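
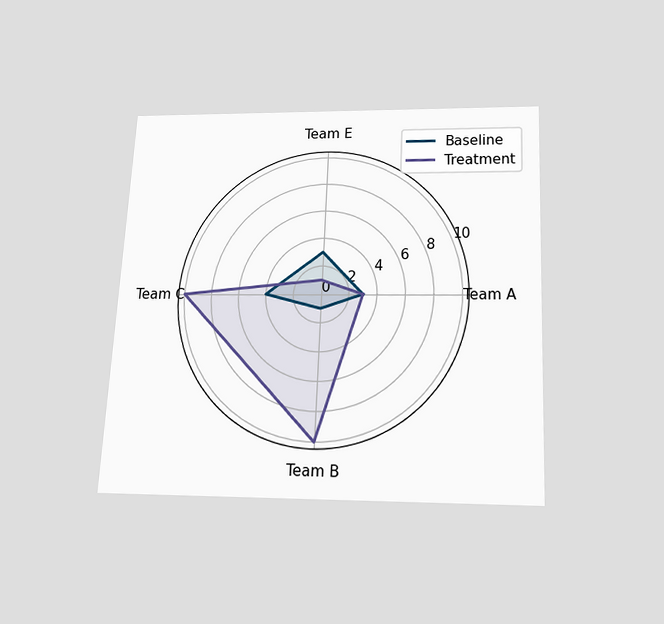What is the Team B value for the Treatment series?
10

The chart is tilted about 3° clockwise and viewed slightly from below. On the Team B axis, Treatment reaches 10.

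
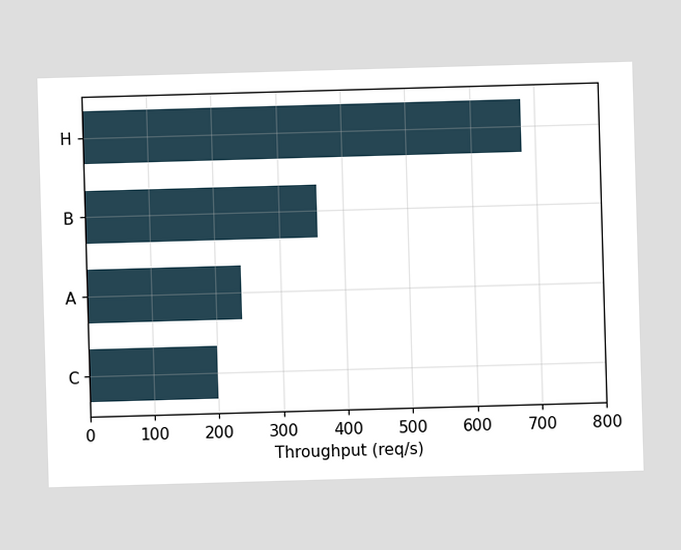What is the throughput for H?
680req/s

Reading along the chart's x-axis, the H bar reaches 680req/s.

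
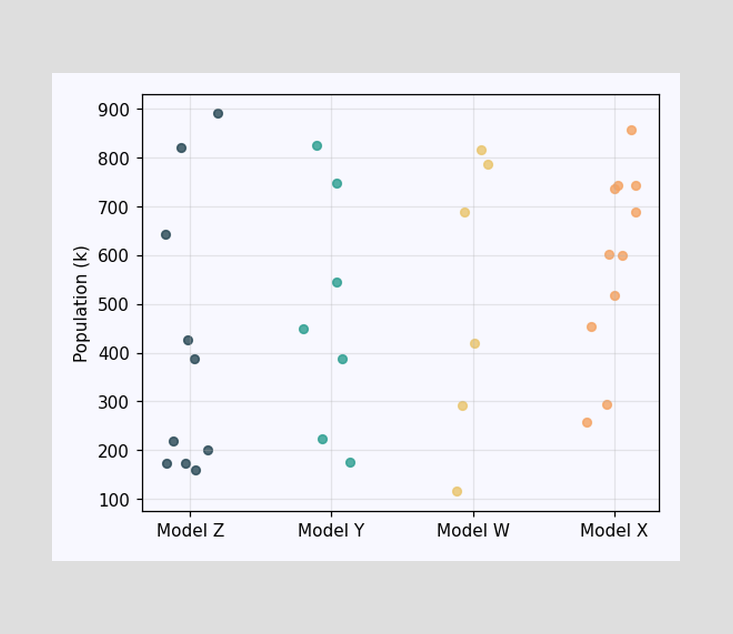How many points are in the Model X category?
11

Counting the markers in the Model X column gives 11.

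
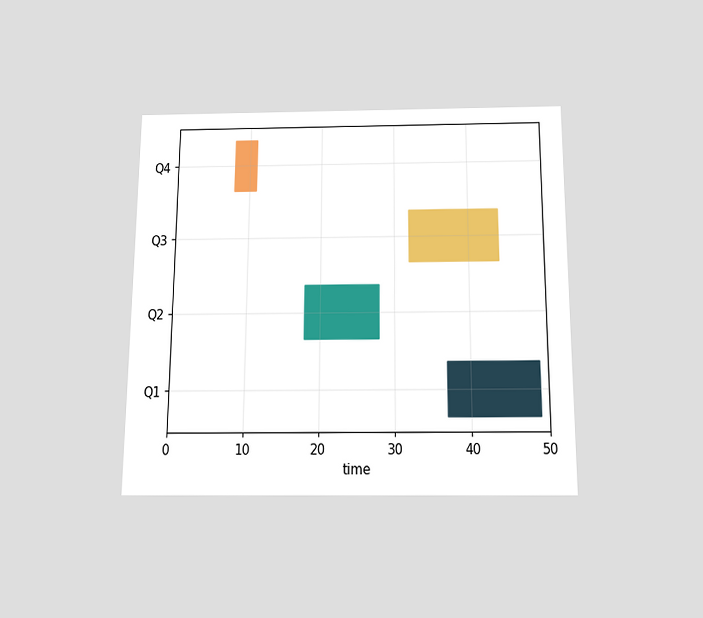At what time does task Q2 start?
18

The chart is viewed slightly from below. The Q2 bar begins at t=18.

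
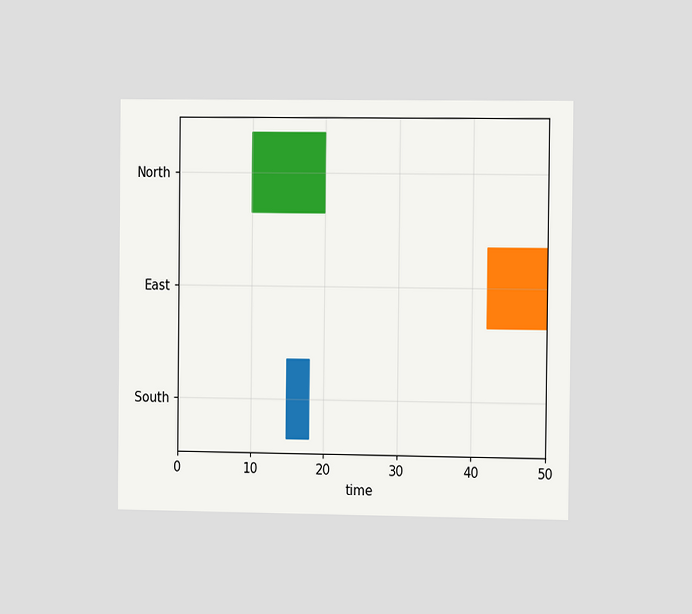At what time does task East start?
42

The chart is viewed slightly from the right. The East bar begins at t=42.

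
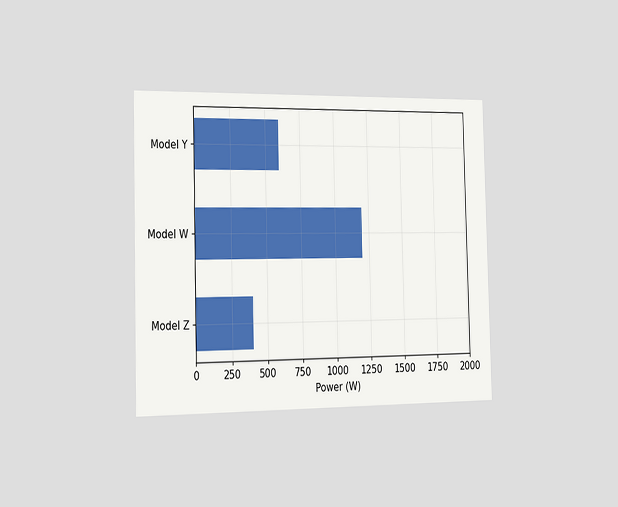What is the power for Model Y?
600W

The chart is viewed slightly from the left. Reading along the chart's x-axis, the Model Y bar reaches 600W.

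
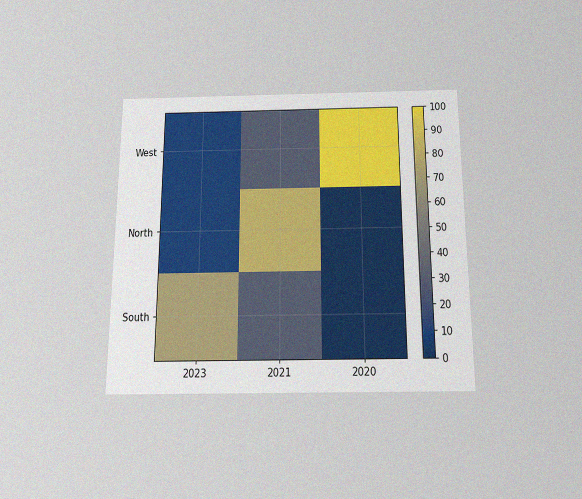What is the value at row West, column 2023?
The chart is viewed slightly from below, with some photo noise. Matching cell (West, 2023) against the colorbar gives 10.

10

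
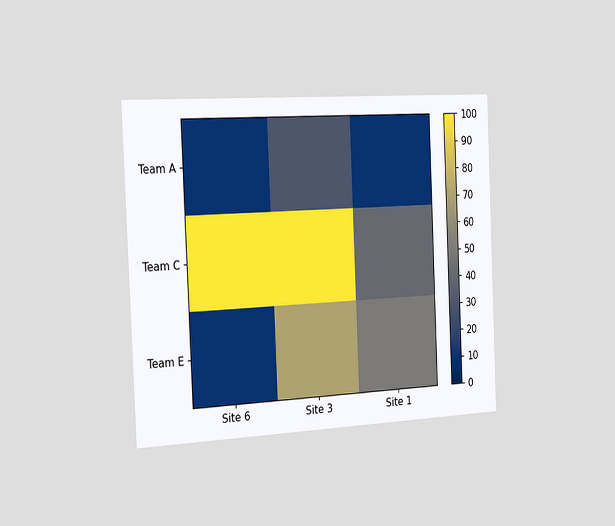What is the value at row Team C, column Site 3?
The chart is tilted about 2° counter-clockwise and viewed slightly from the left. Matching cell (Team C, Site 3) against the colorbar gives 100.

100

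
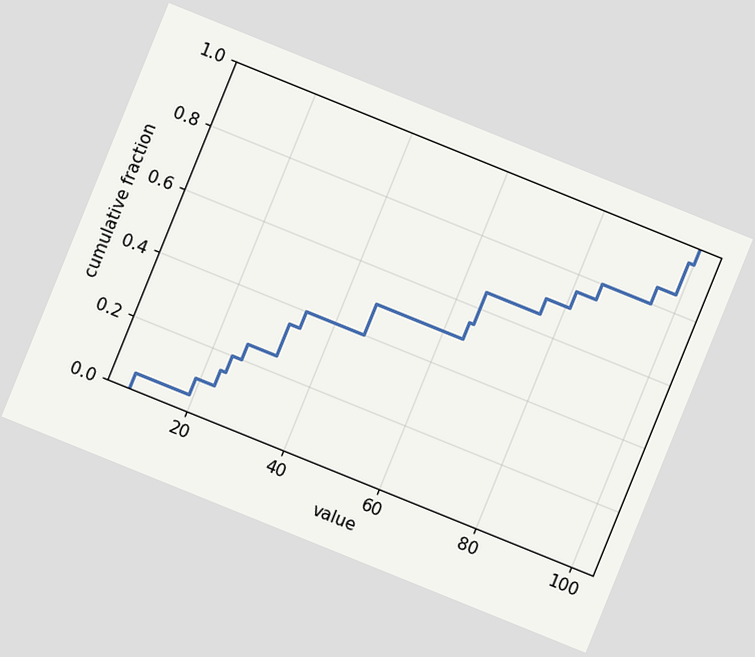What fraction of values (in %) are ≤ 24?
20%

The chart is tilted about 22° clockwise. At x=24 the ECDF step is at 20%.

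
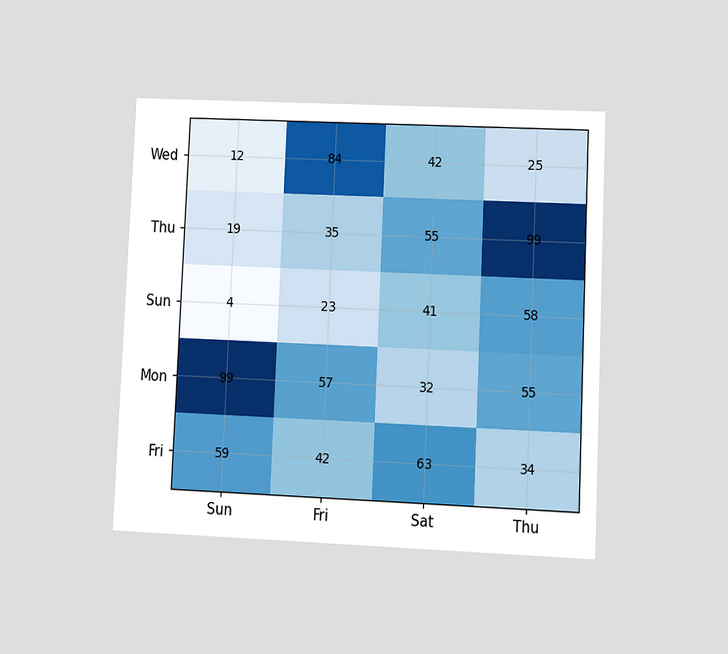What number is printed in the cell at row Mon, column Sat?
32

The chart is tilted about 3° clockwise and viewed at a slight angle. The (Mon, Sat) cell reads 32.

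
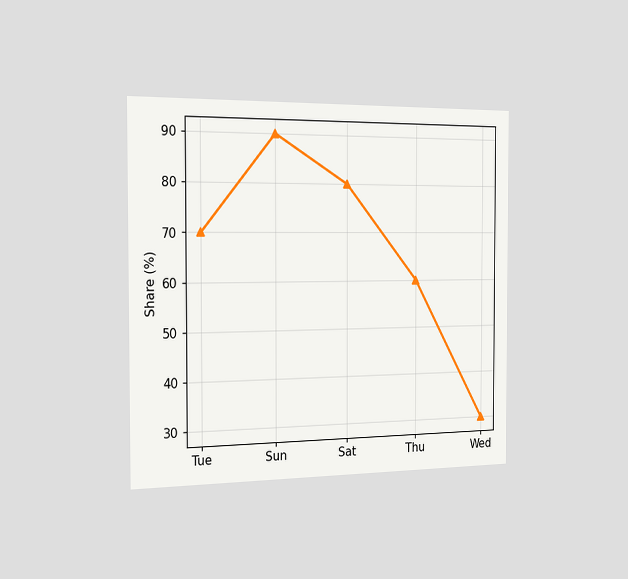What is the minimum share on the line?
30%

The chart is viewed slightly from the left. The lowest point is at Wed, and reading across to the y-axis gives 30%.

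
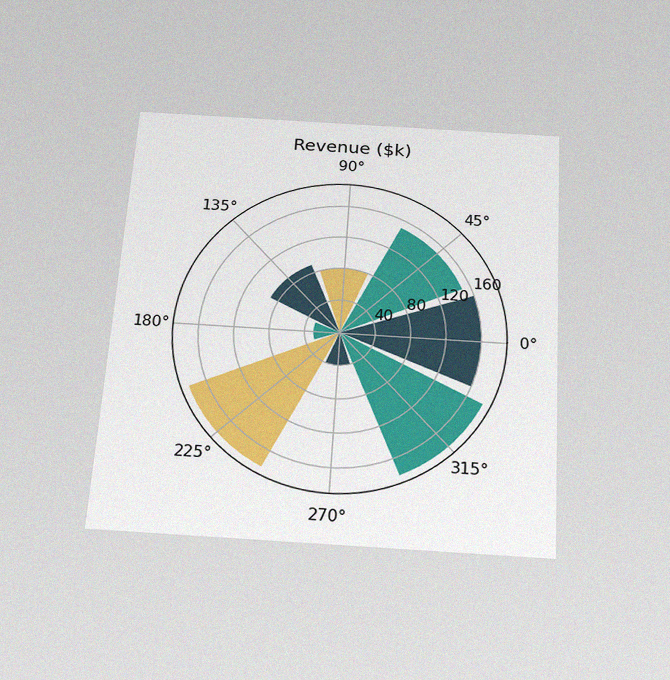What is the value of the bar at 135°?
$90k

The chart is tilted about 4° clockwise and viewed slightly from below, with some photo noise. The bar at 135° reaches $90k on the radial axis.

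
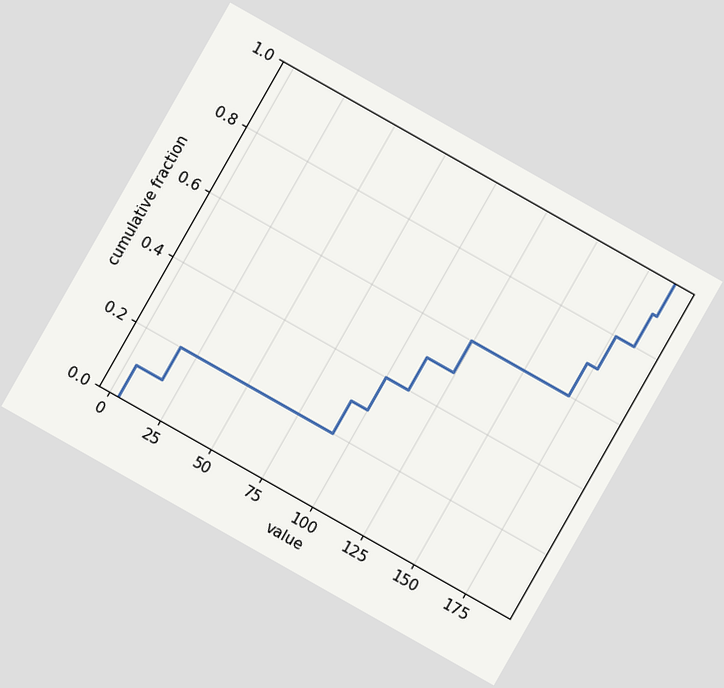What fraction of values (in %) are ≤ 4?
10%

The chart is tilted about 30° clockwise. At x=4 the ECDF step is at 10%.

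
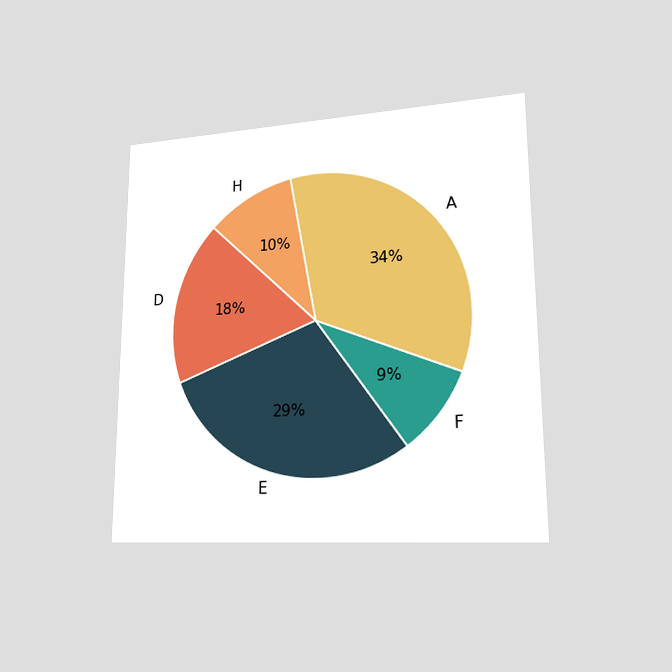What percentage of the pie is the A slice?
34%

The chart is viewed slightly from the right. The A slice takes up 34% of the pie.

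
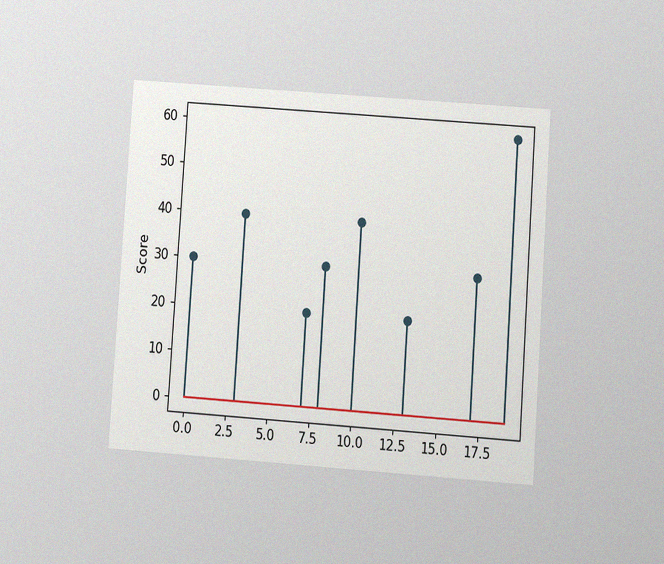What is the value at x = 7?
20

The chart is tilted about 4° clockwise and viewed at a slight angle, with some photo noise. The stem at x=7 reaches 20.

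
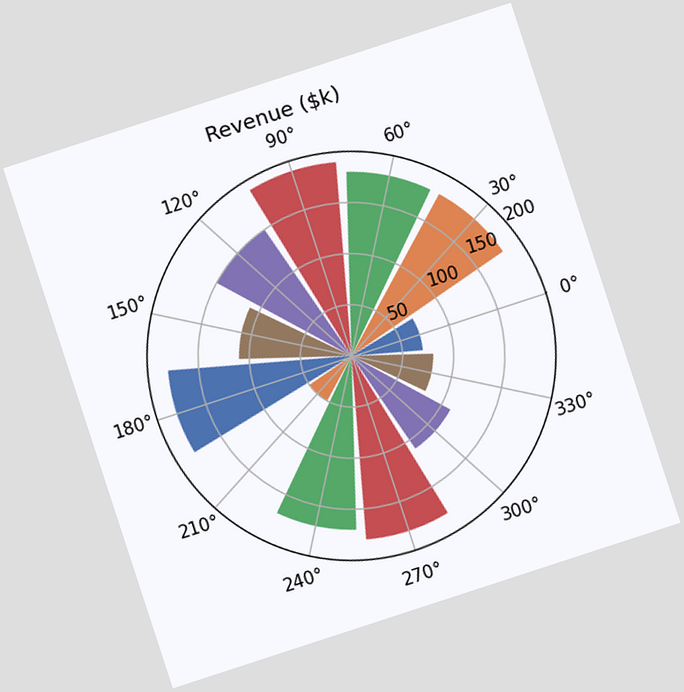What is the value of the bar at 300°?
$110k

The chart is tilted about 18° counter-clockwise. The bar at 300° reaches $110k on the radial axis.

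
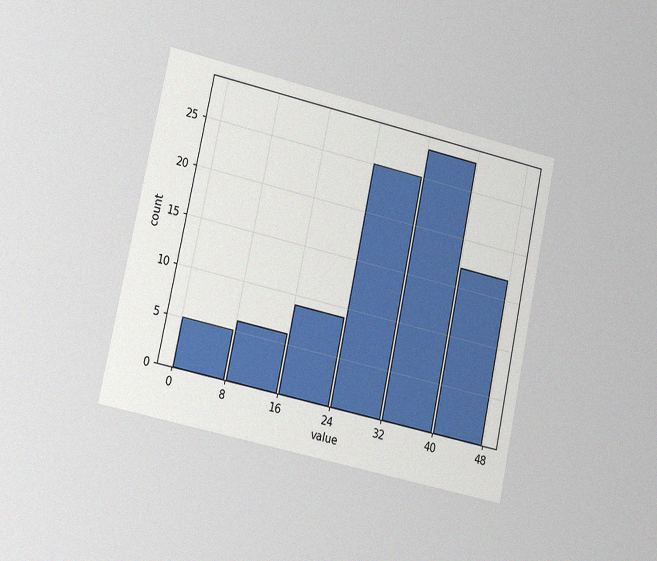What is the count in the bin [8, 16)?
6

The chart is tilted about 12° clockwise and viewed slightly from the left, with some photo noise. The [8, 16) bin has height 6.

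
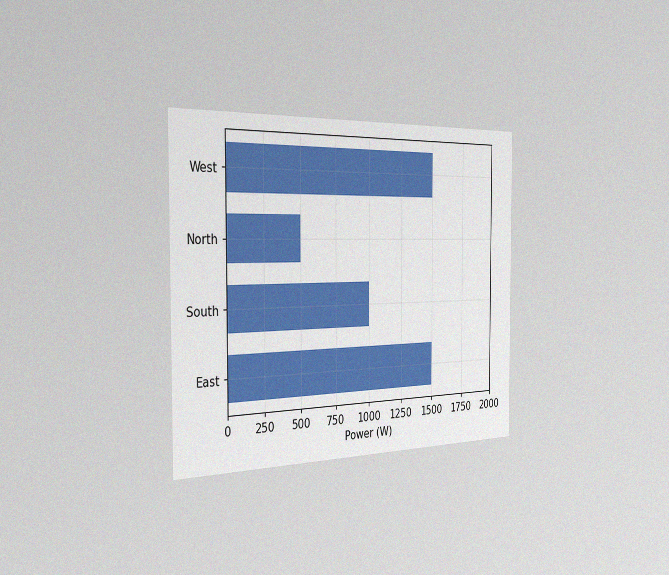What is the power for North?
500W

The chart is viewed slightly from the left, with some photo noise. Reading along the chart's x-axis, the North bar reaches 500W.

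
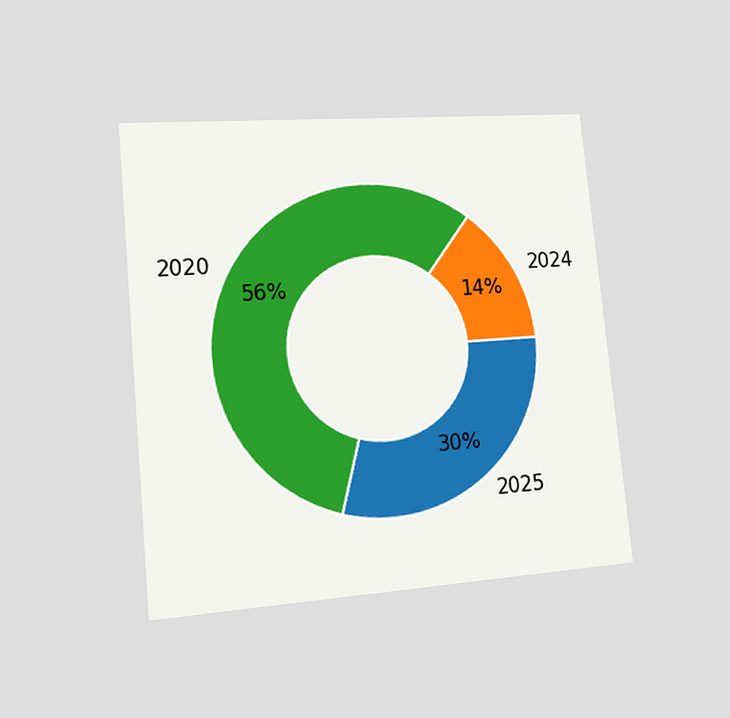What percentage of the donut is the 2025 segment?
The chart is tilted about 5° counter-clockwise and viewed at a slight angle. The 2025 segment takes up 30% of the ring.

30%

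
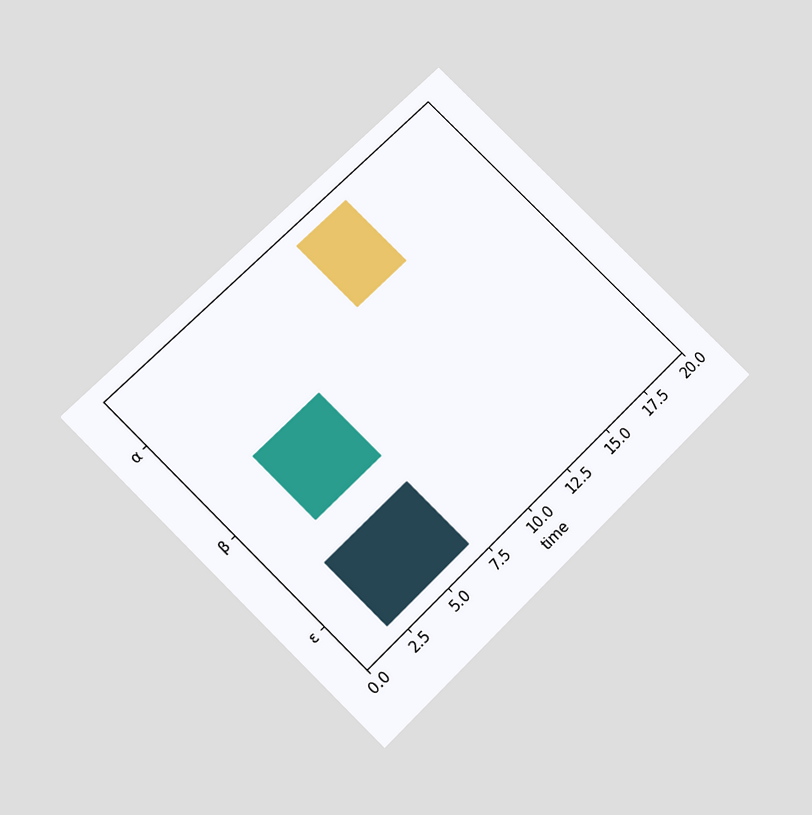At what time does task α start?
11

The chart is tilted about 45° counter-clockwise and viewed slightly from below. The α bar begins at t=11.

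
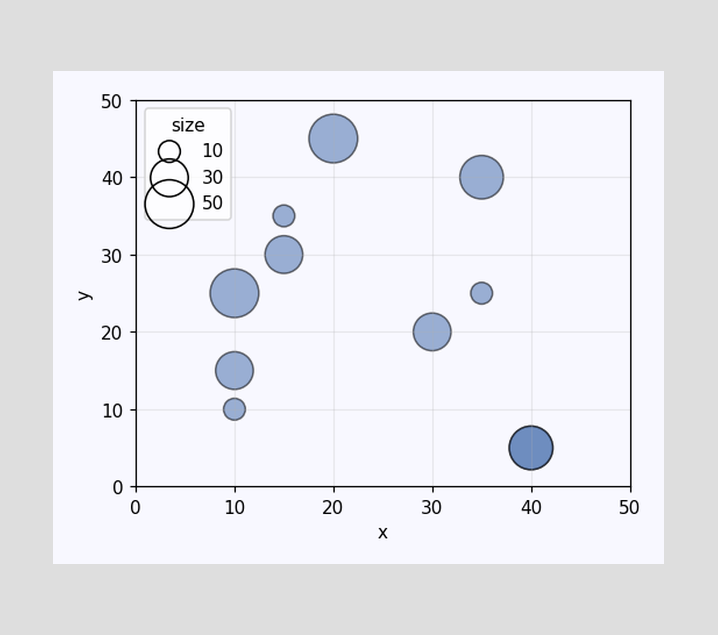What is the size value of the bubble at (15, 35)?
10

Matching the bubble at (15, 35) against the size legend gives 10.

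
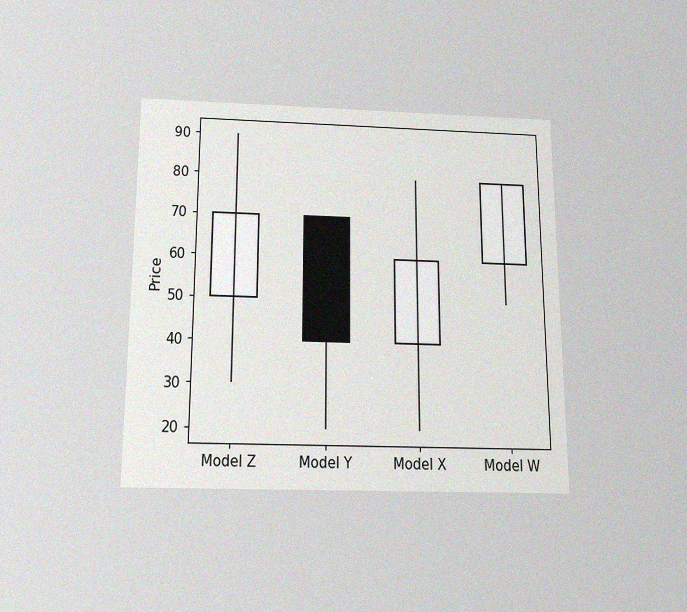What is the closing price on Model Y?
The chart is viewed slightly from below, with some photo noise. The Model Y candle closes at 40.

40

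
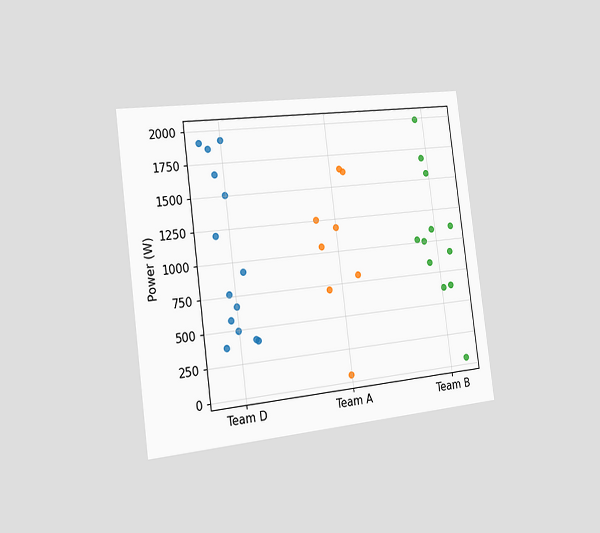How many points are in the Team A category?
The chart is tilted about 7° counter-clockwise and viewed slightly from the left. Counting the markers in the Team A column gives 8.

8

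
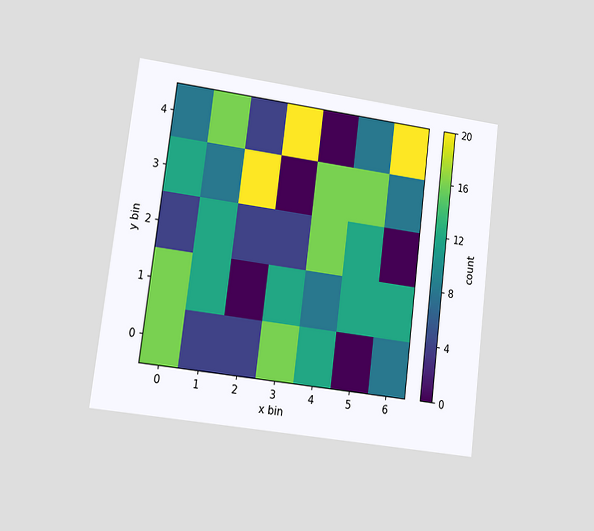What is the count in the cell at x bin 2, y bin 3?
The chart is tilted about 7° clockwise and viewed at a slight angle. Matching the cell (2, 3) against the colorbar gives 20.

20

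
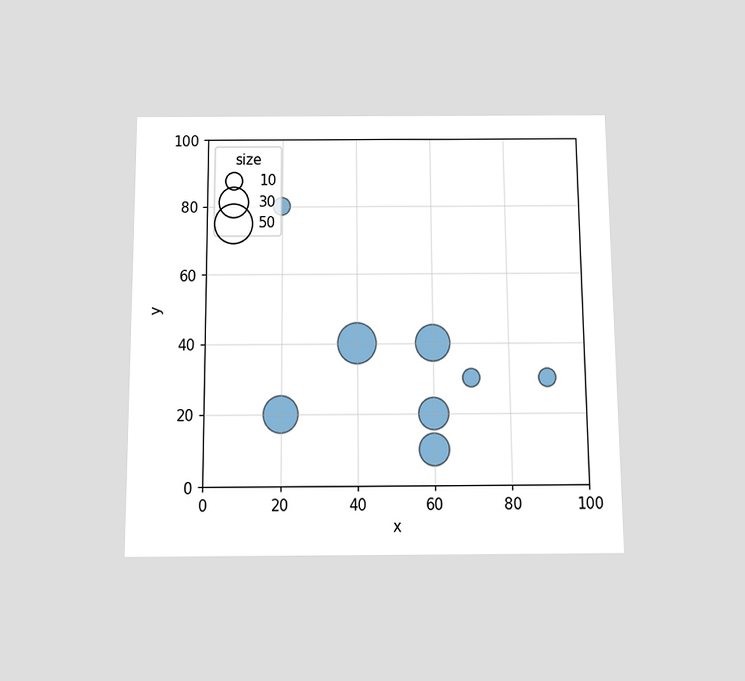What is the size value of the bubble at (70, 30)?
The chart is viewed slightly from below. Matching the bubble at (70, 30) against the size legend gives 10.

10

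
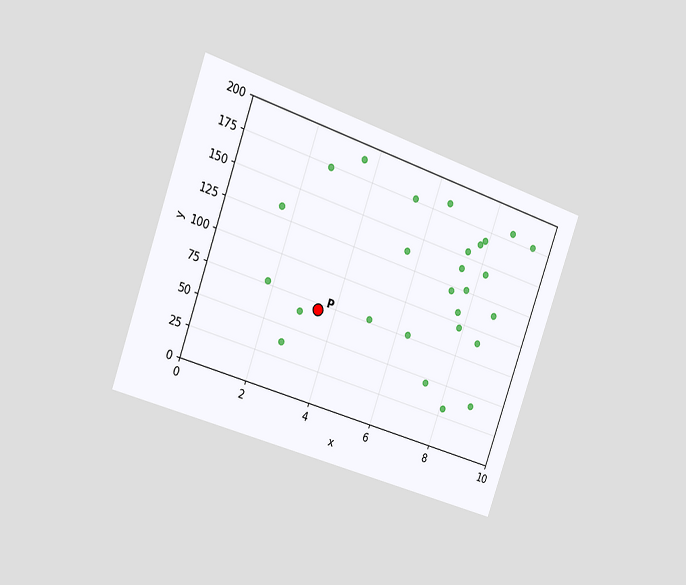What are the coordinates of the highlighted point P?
(3.5, 70)

The chart is tilted about 19° clockwise and viewed slightly from the left. Following the gridlines from P to each axis, P sits at (3.5, 70).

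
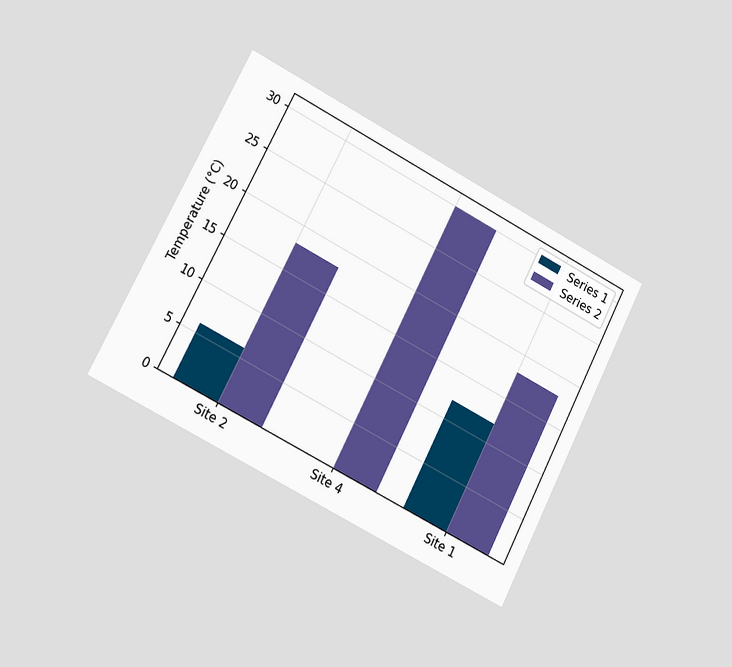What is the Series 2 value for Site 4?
The chart is tilted about 27° clockwise and viewed slightly from the left. The Series 2 bar at Site 4 reaches 30°C on the y-axis.

30°C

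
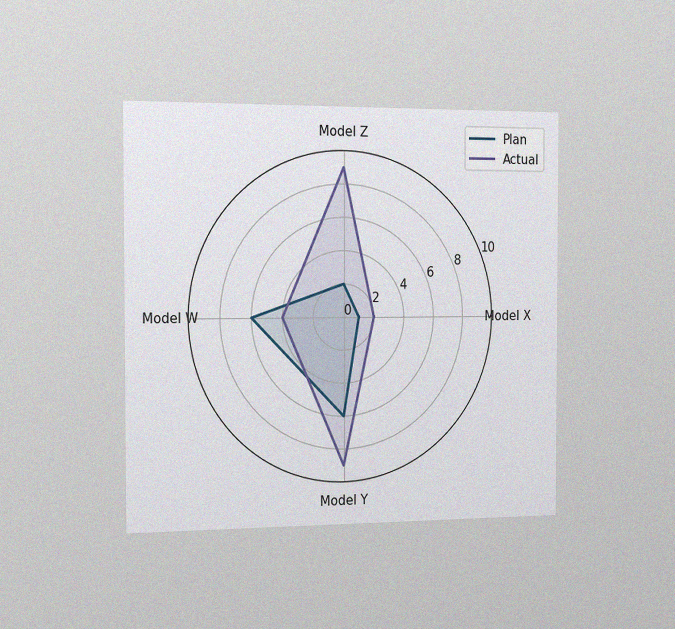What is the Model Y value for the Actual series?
9

The chart is viewed slightly from the left, with some photo noise. On the Model Y axis, Actual reaches 9.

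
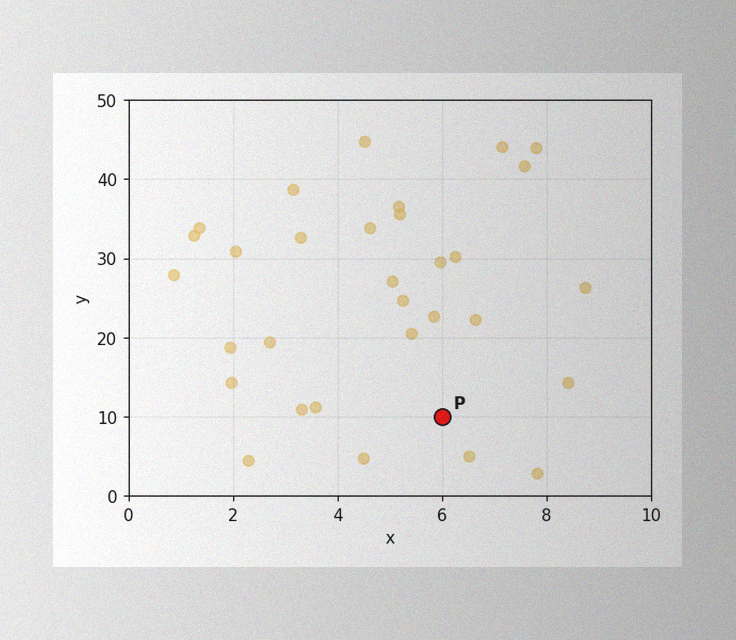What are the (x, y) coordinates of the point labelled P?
The image has some photo noise and uneven lighting. Following the gridlines from P to each axis, P sits at (6, 10).

(6, 10)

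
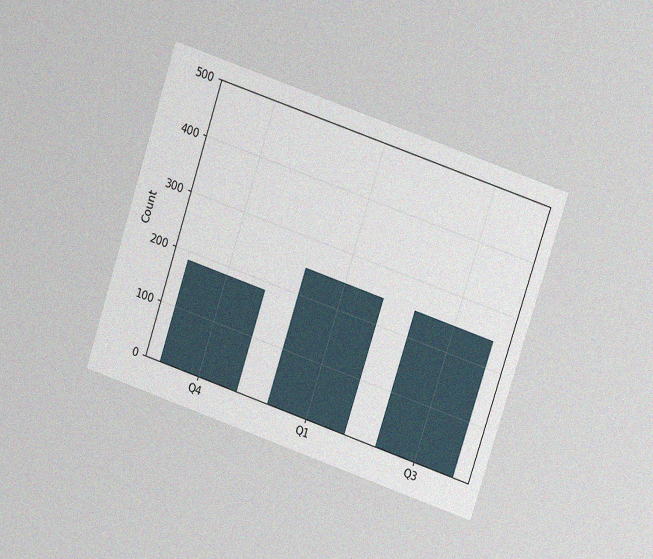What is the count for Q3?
248

The chart is tilted about 18° clockwise and viewed at a slight angle, with some photo noise. Reading along the chart's y-axis, the Q3 bar reaches 248.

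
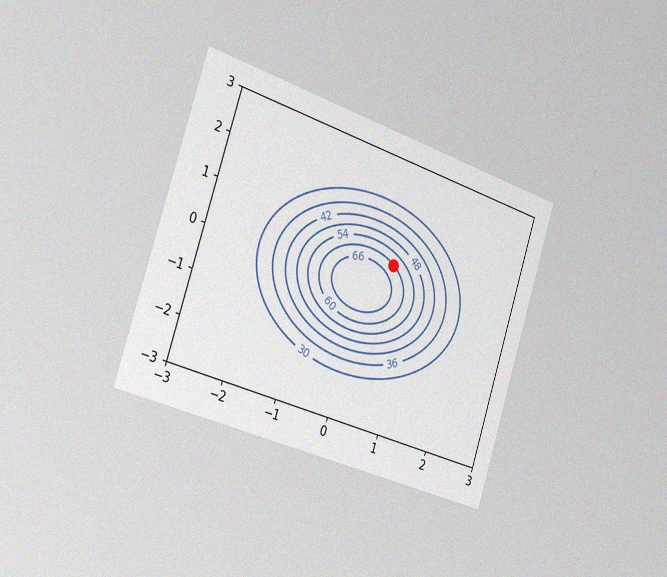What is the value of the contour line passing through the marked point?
60

The chart is tilted about 18° clockwise and viewed slightly from the left, with some photo noise. The marked point sits on the contour labelled 60.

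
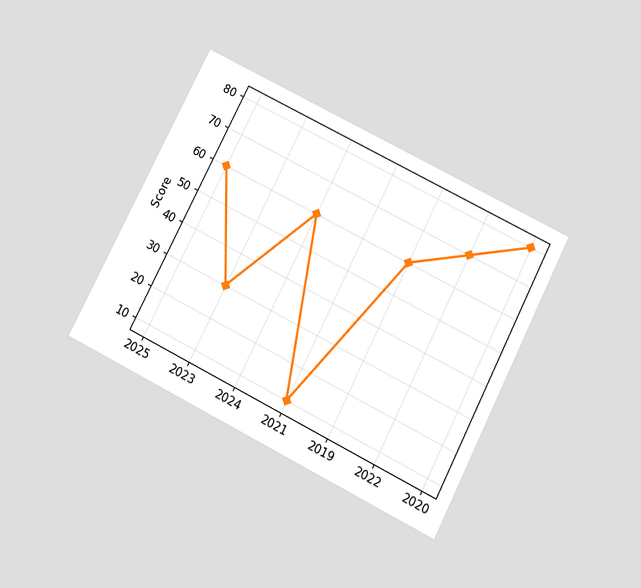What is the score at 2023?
The chart is tilted about 27° clockwise and viewed slightly from below. At 2023, the line is at 30.

30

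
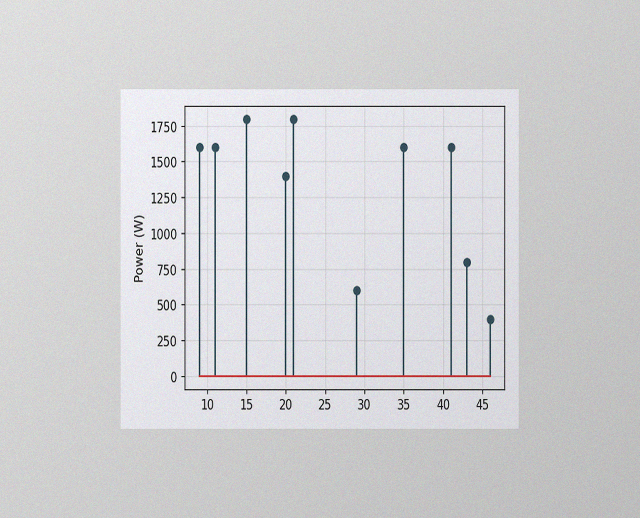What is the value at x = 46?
The chart is viewed at a slight angle, with some photo noise. The stem at x=46 reaches 400W.

400W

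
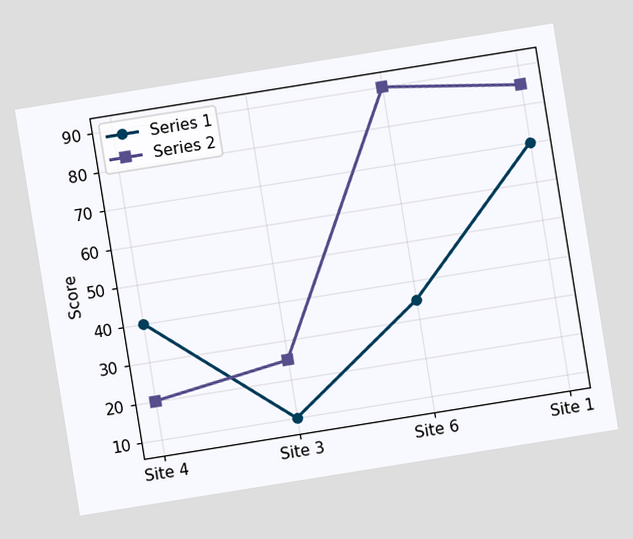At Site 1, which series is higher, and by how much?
The chart is tilted about 9° counter-clockwise. At Site 1, Series 2 sits above the other line by 15.

Series 2, by 15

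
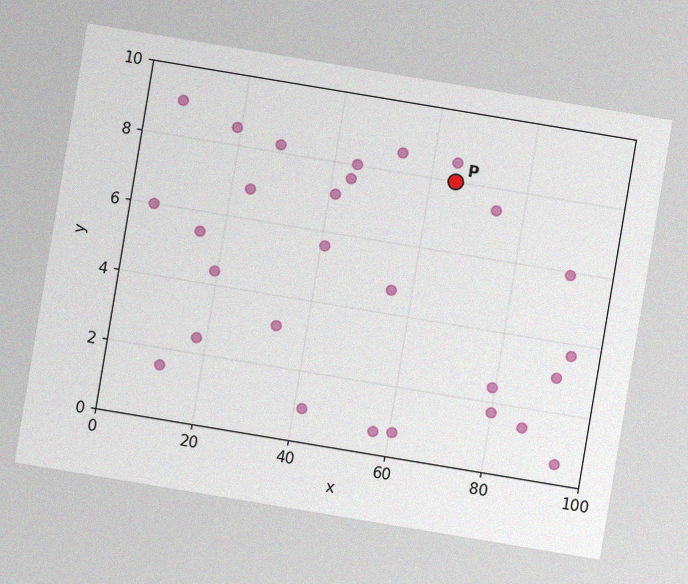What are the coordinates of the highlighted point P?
(65, 8)

The chart is tilted about 9° clockwise, with some photo noise. Following the gridlines from P to each axis, P sits at (65, 8).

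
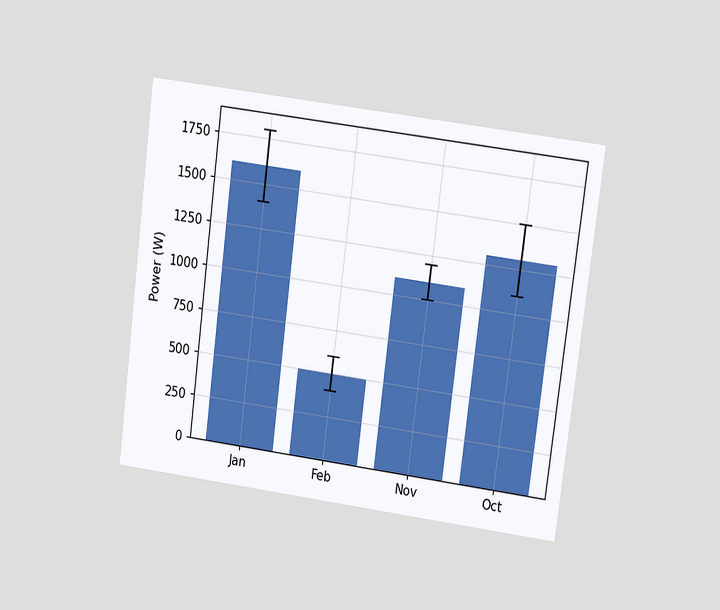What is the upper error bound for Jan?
1800W

The chart is tilted about 7° clockwise and viewed at a slight angle. The Jan bar's upper whisker reaches 1800W.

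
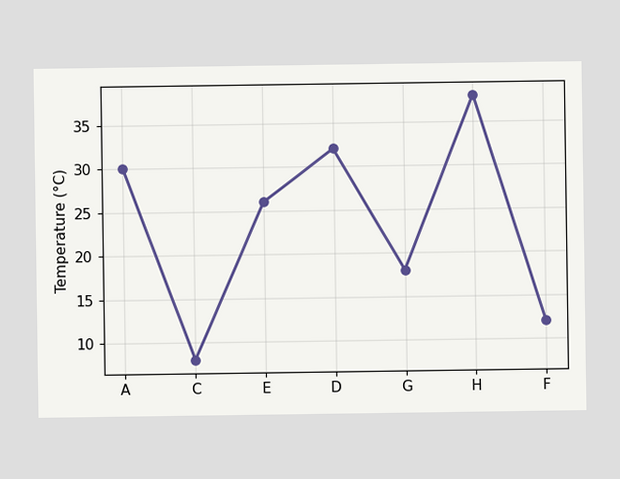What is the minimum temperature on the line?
The lowest point is at C, and reading across to the y-axis gives 8°C.

8°C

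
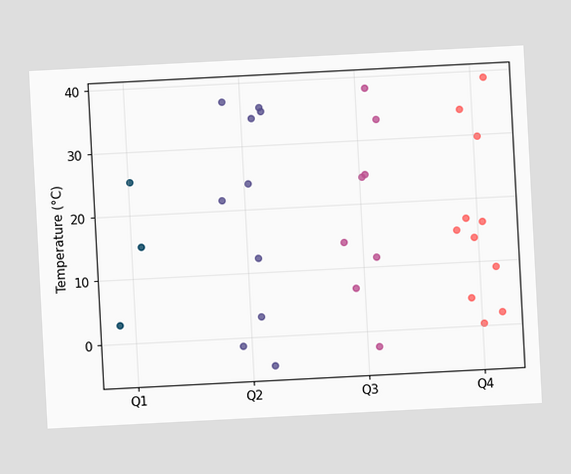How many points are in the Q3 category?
8

The chart is tilted about 3° counter-clockwise. Counting the markers in the Q3 column gives 8.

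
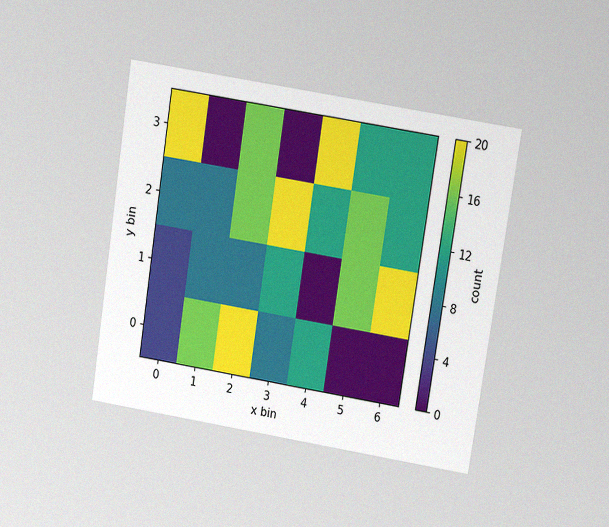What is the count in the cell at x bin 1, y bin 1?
8

The chart is tilted about 9° clockwise and viewed at a slight angle, with some photo noise. Matching the cell (1, 1) against the colorbar gives 8.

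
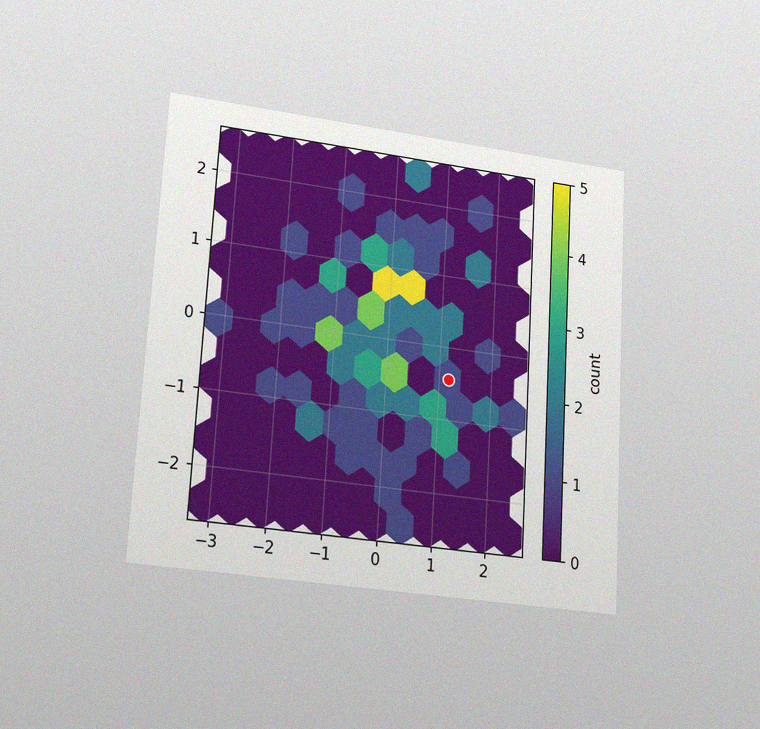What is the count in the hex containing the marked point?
1

The chart is tilted about 3° clockwise and viewed at a slight angle, with some photo noise. The marked hex reads 1 on the colorbar.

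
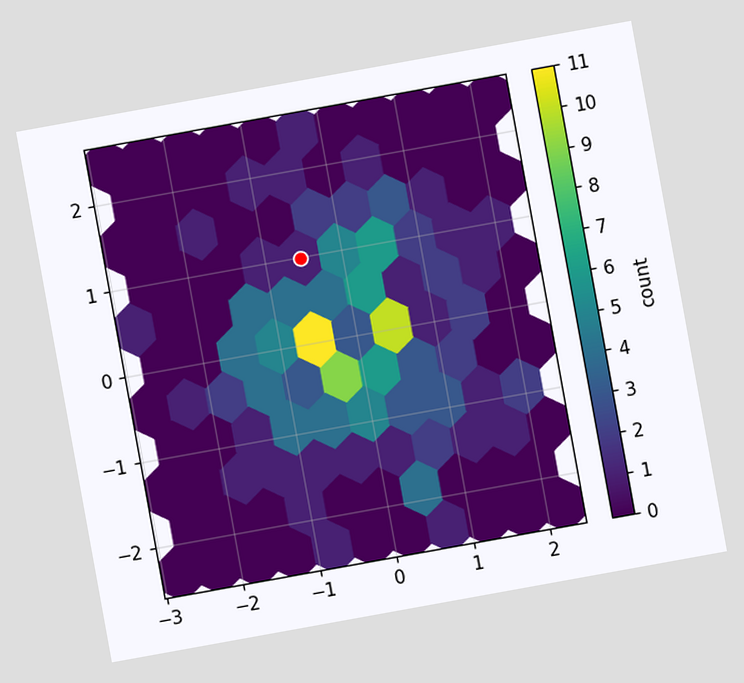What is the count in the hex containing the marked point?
1

The chart is tilted about 10° counter-clockwise. The marked hex reads 1 on the colorbar.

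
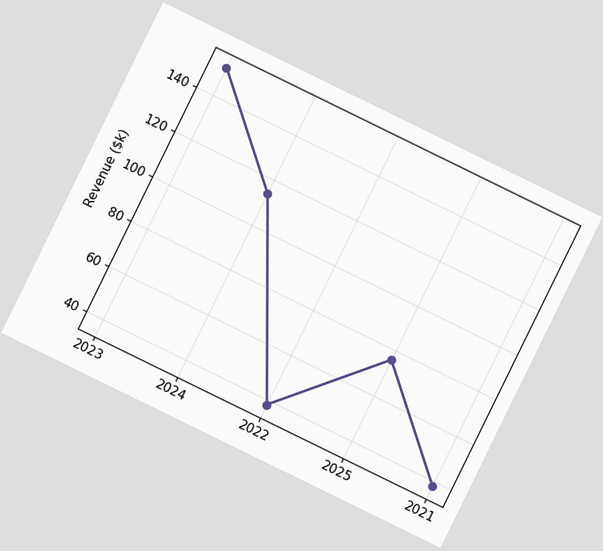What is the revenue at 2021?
$38k

The chart is tilted about 26° clockwise. At 2021, the line is at $38k.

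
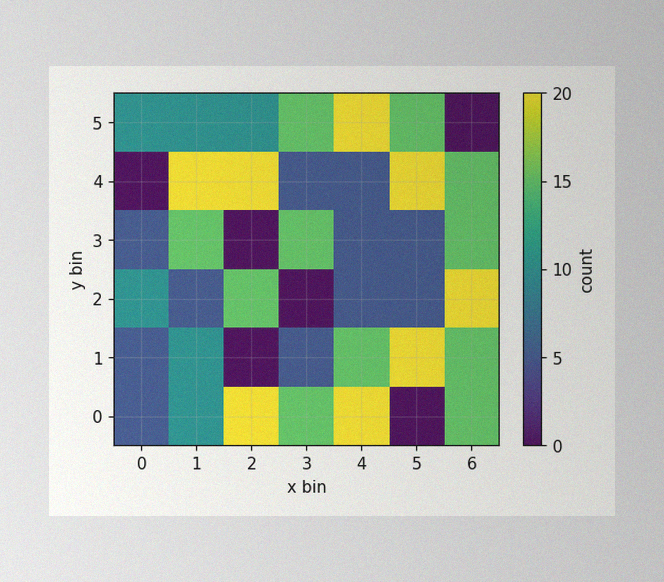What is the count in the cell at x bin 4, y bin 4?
The image has some photo noise and uneven lighting. Matching the cell (4, 4) against the colorbar gives 5.

5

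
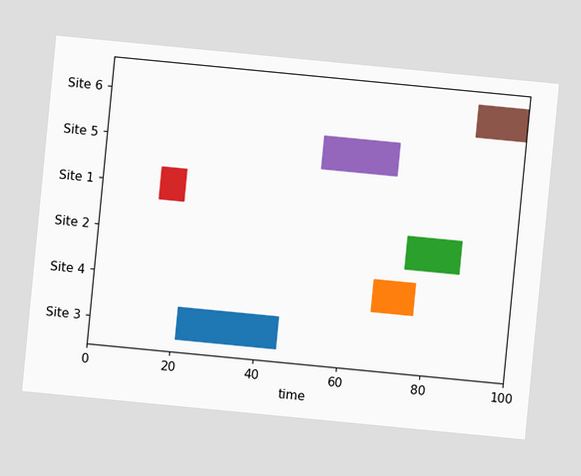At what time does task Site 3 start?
The chart is tilted about 6° clockwise. The Site 3 bar begins at t=21.

21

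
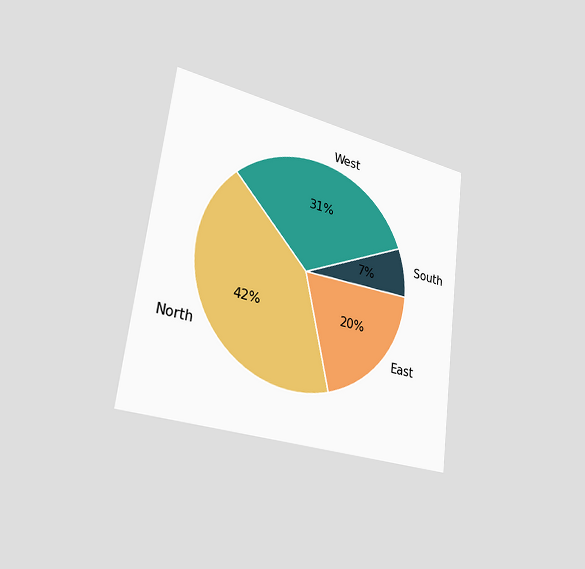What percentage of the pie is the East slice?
20%

The chart is tilted about 7° clockwise and viewed slightly from the left. The East slice takes up 20% of the pie.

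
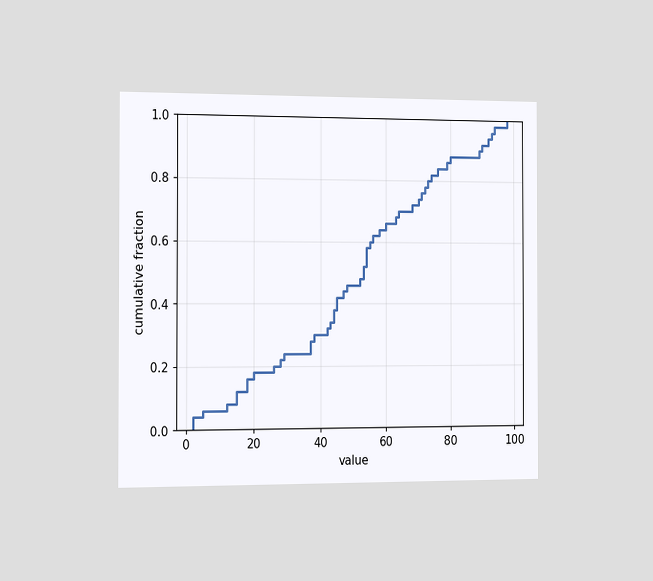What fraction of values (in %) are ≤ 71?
76%

The chart is viewed slightly from the left. At x=71 the ECDF step is at 76%.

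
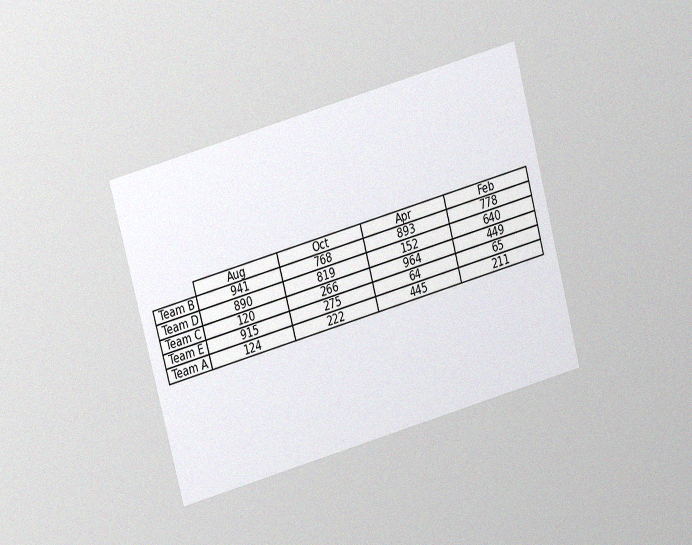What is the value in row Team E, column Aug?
915

The chart is tilted about 15° counter-clockwise and viewed at a slight angle, with some photo noise. The (Team E, Aug) cell reads 915.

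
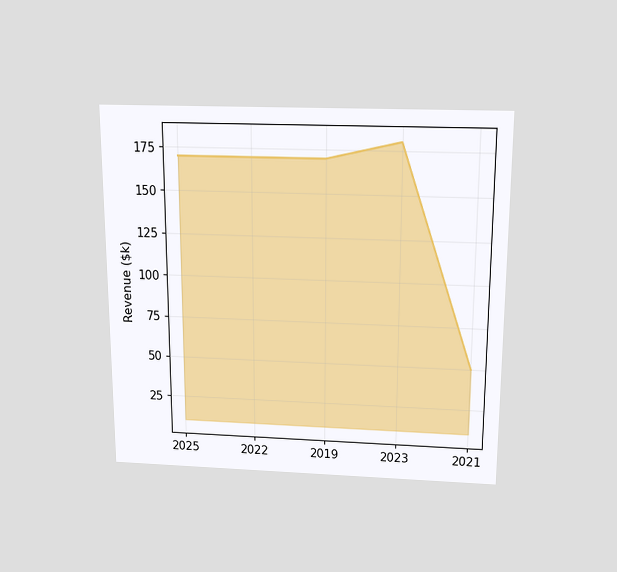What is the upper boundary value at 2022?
$170k

The chart is viewed slightly from above. At 2022 the upper boundary is at $170k.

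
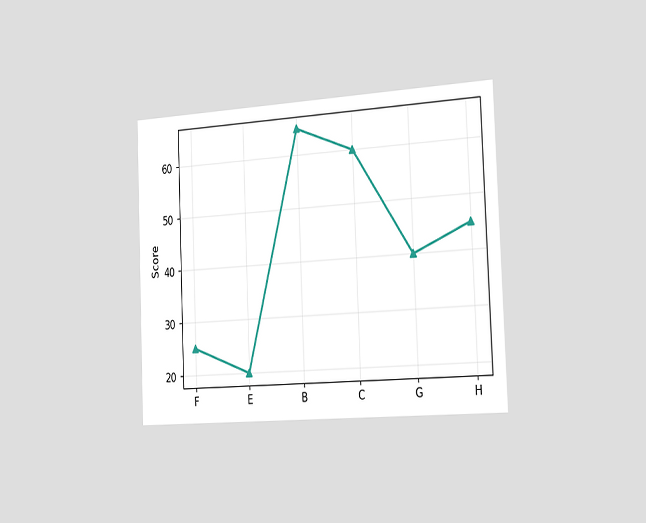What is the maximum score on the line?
65

The chart is tilted about 2° counter-clockwise and viewed slightly from the right. The highest point is at B, and reading across to the y-axis gives 65.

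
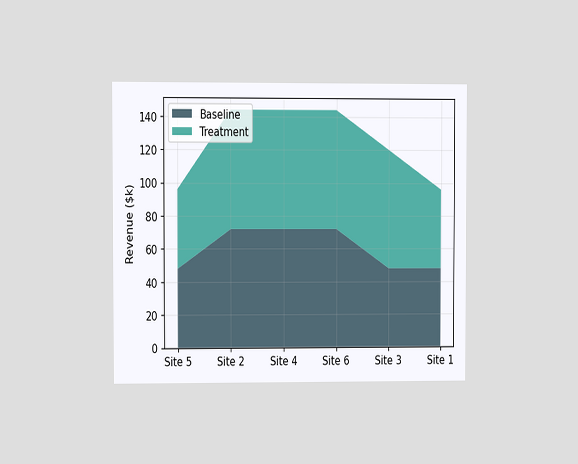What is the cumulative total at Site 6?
The chart is viewed at a slight angle. The stacked total at Site 6 reaches $144k.

$144k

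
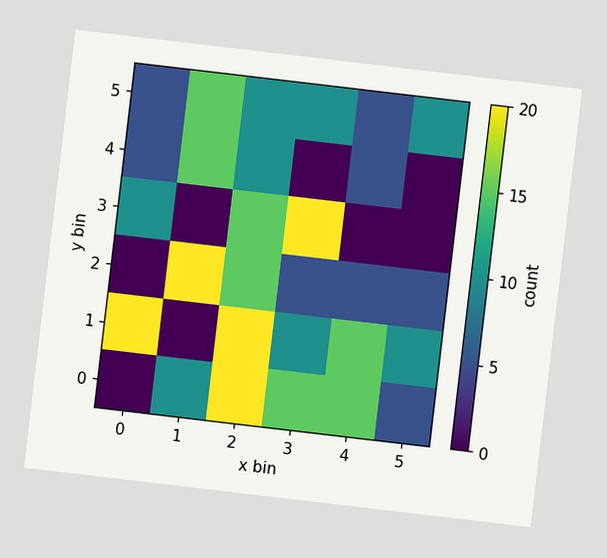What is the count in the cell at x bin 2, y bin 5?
10

The chart is tilted about 7° clockwise. Matching the cell (2, 5) against the colorbar gives 10.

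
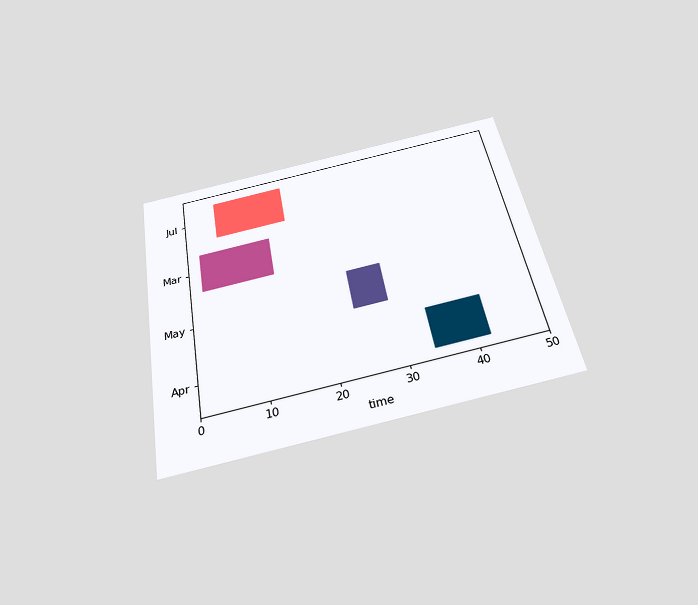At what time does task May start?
The chart is tilted about 10° counter-clockwise and viewed slightly from below. The May bar begins at t=24.

24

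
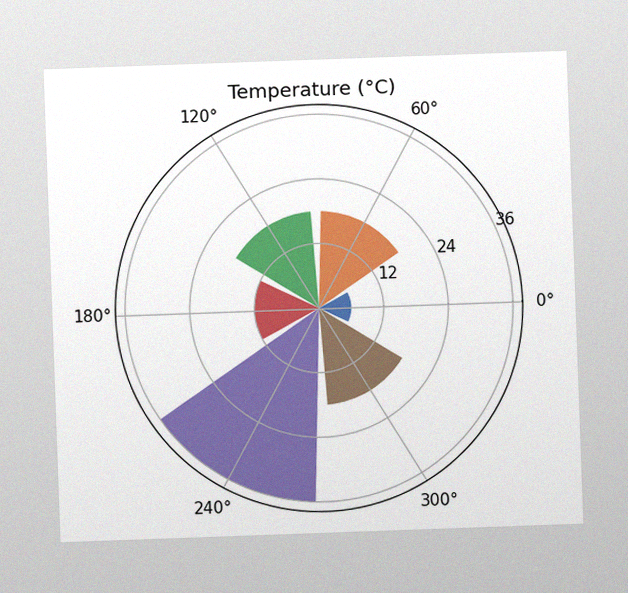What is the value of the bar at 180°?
The chart is tilted about 2° counter-clockwise, with some photo noise. The bar at 180° reaches 12°C on the radial axis.

12°C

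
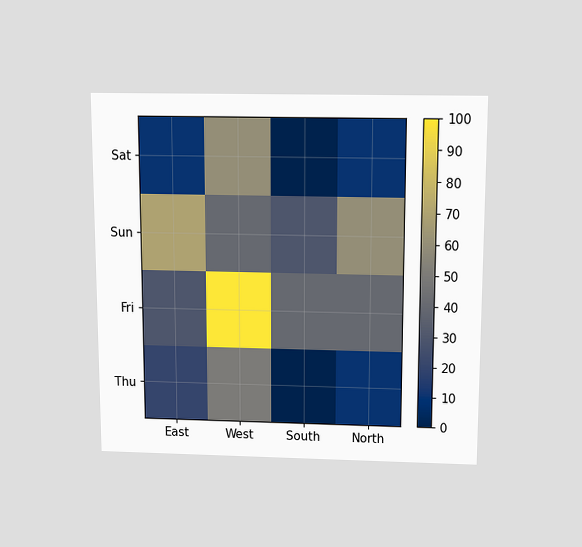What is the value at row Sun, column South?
The chart is viewed slightly from above. Matching cell (Sun, South) against the colorbar gives 30.

30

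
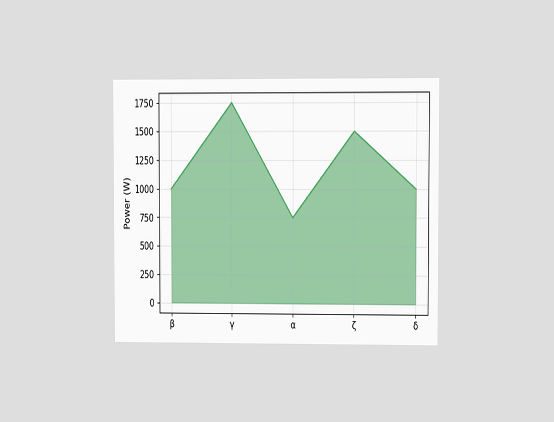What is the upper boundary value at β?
The chart is viewed at a slight angle. At β the upper boundary is at 1000W.

1000W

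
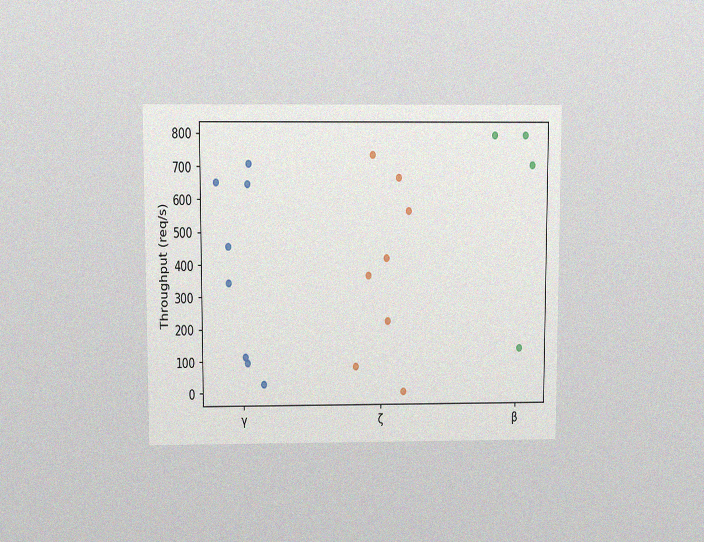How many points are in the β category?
The chart is viewed slightly from above, with some photo noise. Counting the markers in the β column gives 4.

4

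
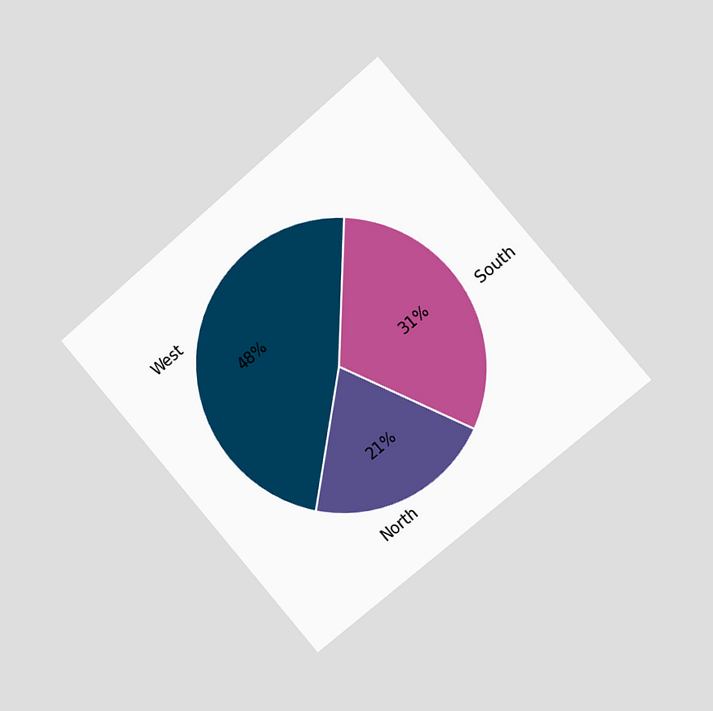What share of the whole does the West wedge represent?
The chart is tilted about 41° counter-clockwise and viewed slightly from the right. The West slice takes up 48% of the pie.

48%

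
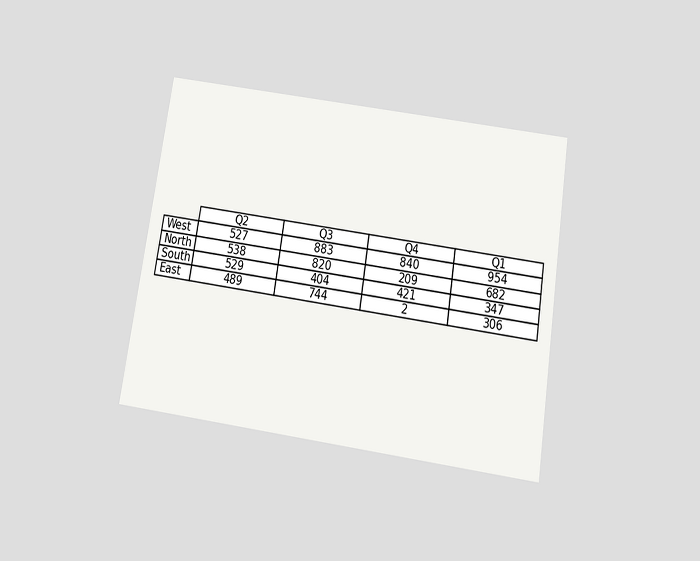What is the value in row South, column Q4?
The chart is tilted about 9° clockwise and viewed slightly from below. The (South, Q4) cell reads 421.

421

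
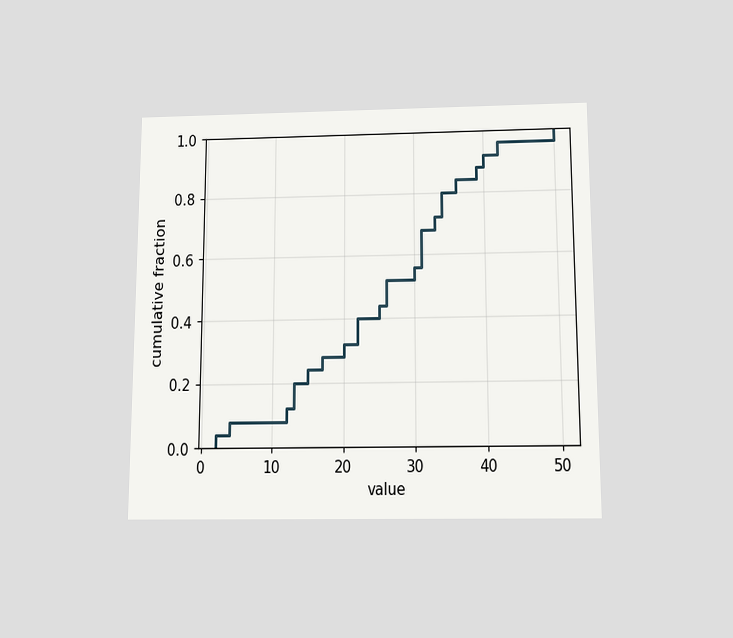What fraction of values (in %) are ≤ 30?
56%

The chart is viewed slightly from below. At x=30 the ECDF step is at 56%.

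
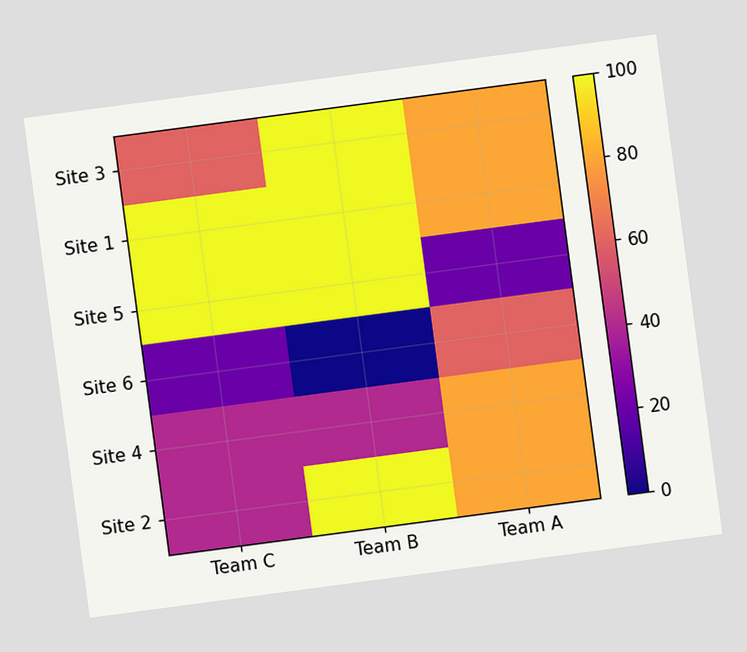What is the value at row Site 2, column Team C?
40

The chart is tilted about 8° counter-clockwise. Matching cell (Site 2, Team C) against the colorbar gives 40.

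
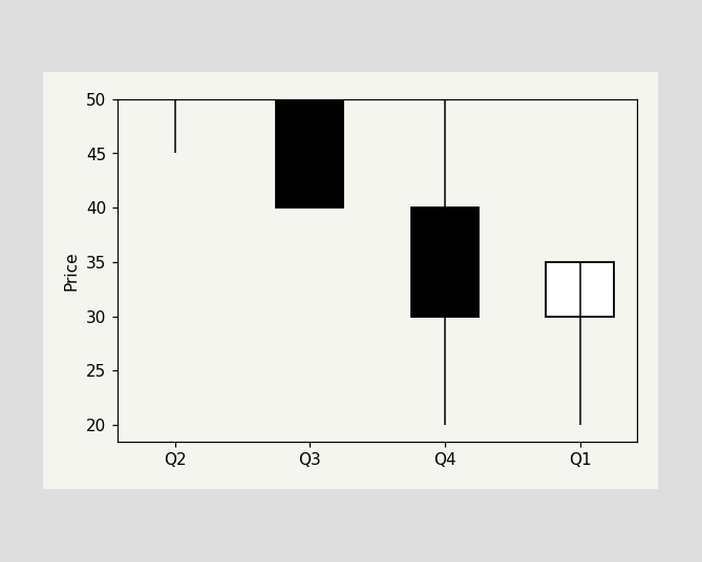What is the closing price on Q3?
40

The Q3 candle closes at 40.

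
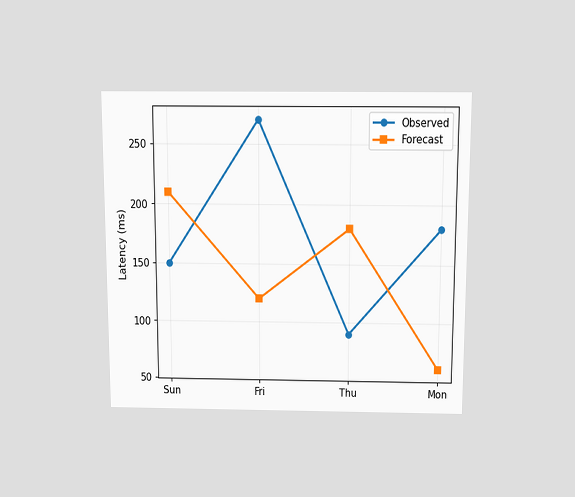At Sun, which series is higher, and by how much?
Forecast, by 60ms

The chart is viewed slightly from above. At Sun, Forecast sits above the other line by 60ms.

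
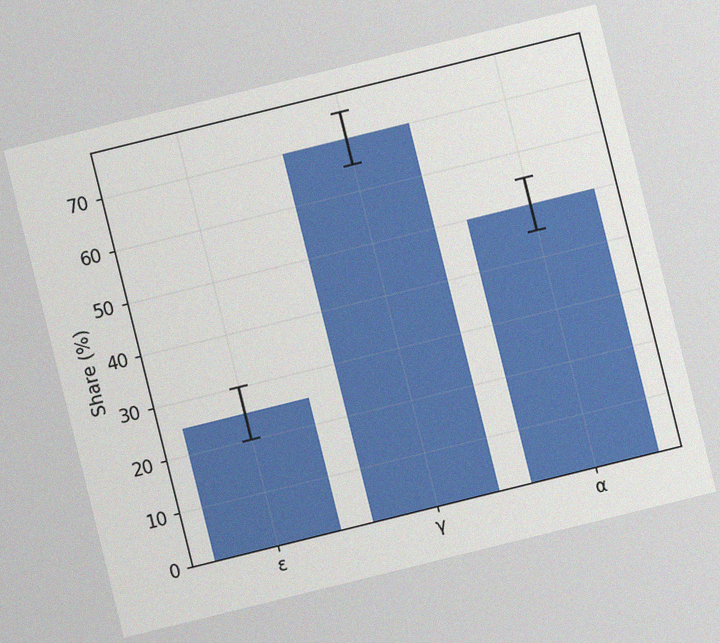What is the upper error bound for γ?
75%

The chart is tilted about 14° counter-clockwise, with some photo noise. The γ bar's upper whisker reaches 75%.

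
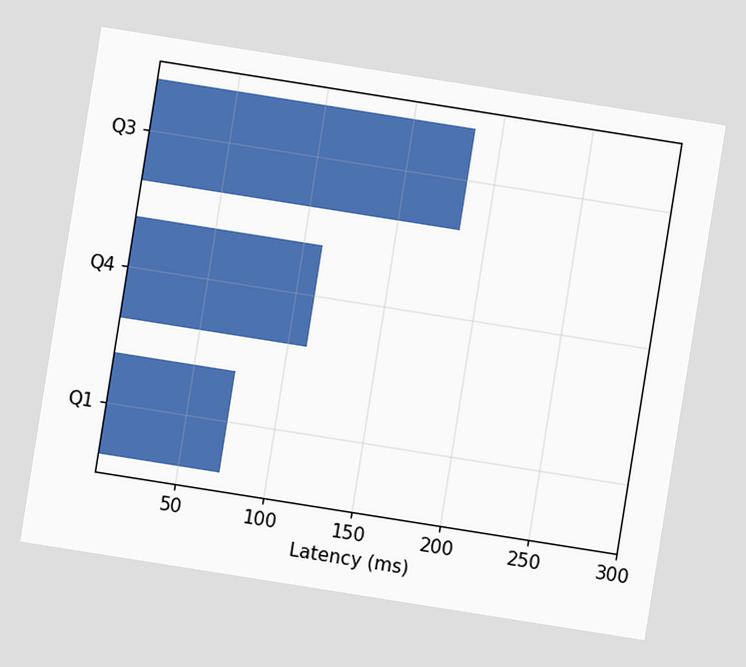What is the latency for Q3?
185ms

The chart is tilted about 9° clockwise. Reading along the chart's x-axis, the Q3 bar reaches 185ms.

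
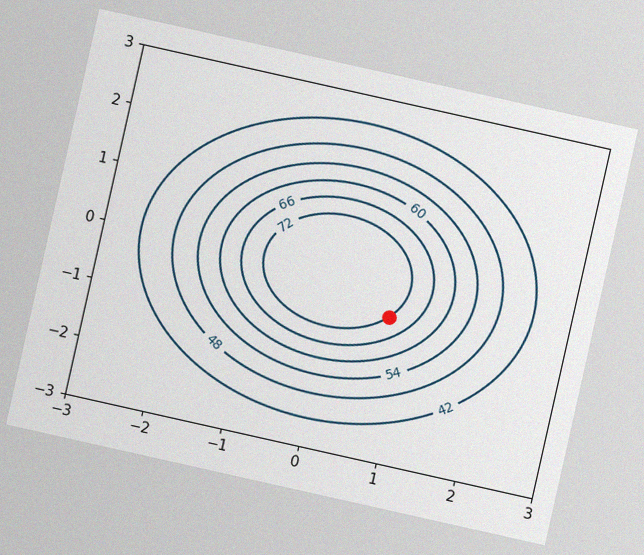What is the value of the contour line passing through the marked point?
72

The chart is tilted about 13° clockwise, with some photo noise. The marked point sits on the contour labelled 72.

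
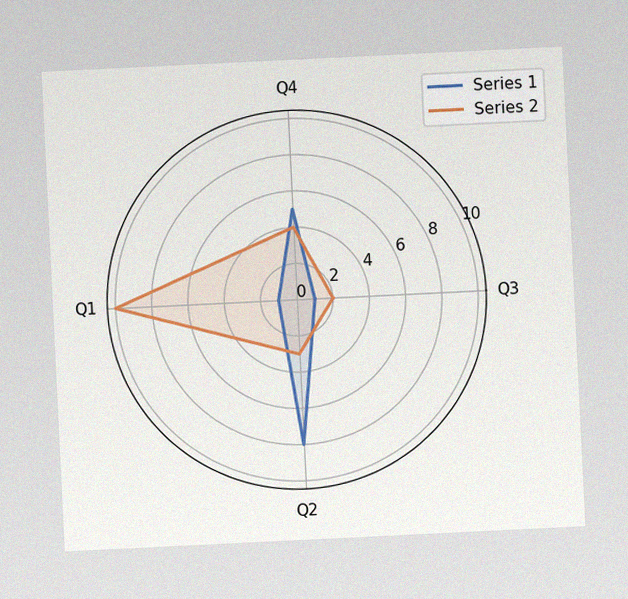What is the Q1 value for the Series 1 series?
The chart is tilted about 3° counter-clockwise, with some photo noise. On the Q1 axis, Series 1 reaches 1.

1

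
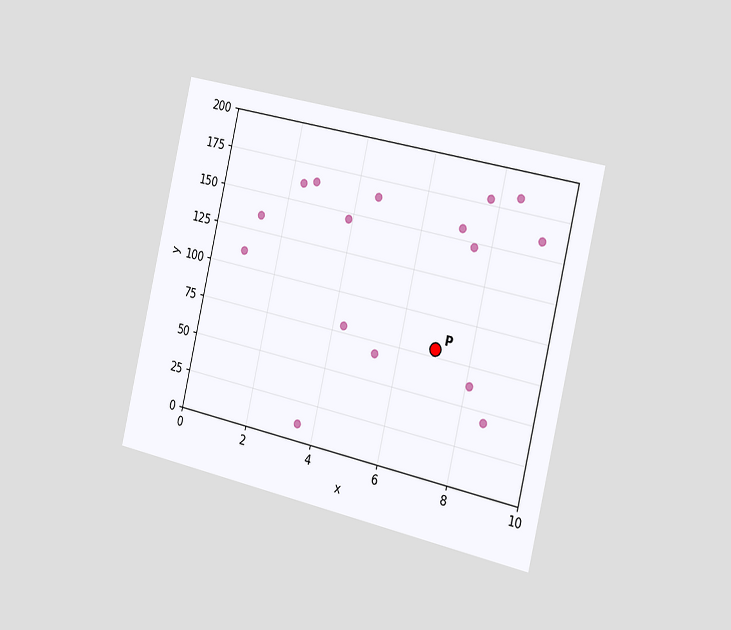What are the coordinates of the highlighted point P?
(7, 80)

The chart is tilted about 13° clockwise and viewed slightly from the right. Following the gridlines from P to each axis, P sits at (7, 80).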